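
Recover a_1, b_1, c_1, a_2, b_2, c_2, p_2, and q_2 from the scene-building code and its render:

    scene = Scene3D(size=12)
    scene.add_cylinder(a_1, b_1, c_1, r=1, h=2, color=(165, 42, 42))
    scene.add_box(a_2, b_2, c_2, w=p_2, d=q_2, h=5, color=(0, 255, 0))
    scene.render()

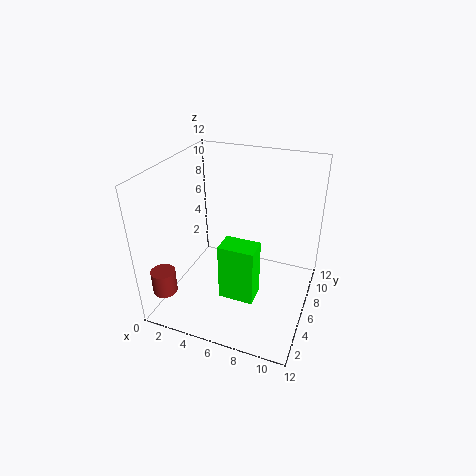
a_1 = 1
b_1 = 2
c_1 = 2
a_2 = 5
b_2 = 4
c_2 = 1
p_2 = 3
q_2 = 2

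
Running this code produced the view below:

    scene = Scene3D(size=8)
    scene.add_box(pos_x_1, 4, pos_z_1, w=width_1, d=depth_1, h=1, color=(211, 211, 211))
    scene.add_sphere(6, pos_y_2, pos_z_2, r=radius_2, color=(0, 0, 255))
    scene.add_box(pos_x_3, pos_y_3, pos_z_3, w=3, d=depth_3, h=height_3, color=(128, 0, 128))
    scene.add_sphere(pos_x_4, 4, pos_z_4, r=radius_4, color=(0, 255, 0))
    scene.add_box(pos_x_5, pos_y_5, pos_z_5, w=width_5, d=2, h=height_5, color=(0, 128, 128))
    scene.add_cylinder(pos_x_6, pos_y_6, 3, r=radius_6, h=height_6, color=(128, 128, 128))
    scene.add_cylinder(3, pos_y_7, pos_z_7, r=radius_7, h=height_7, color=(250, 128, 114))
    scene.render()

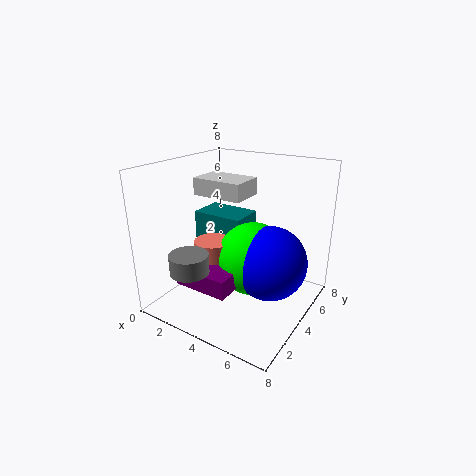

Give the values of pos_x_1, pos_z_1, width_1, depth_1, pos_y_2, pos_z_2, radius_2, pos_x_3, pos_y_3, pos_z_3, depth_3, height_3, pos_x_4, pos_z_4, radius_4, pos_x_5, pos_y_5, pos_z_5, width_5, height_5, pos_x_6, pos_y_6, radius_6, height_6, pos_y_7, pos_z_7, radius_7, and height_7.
pos_x_1 = 1, pos_z_1 = 6, width_1 = 3, depth_1 = 2, pos_y_2 = 4, pos_z_2 = 3, radius_2 = 2, pos_x_3 = 2, pos_y_3 = 1, pos_z_3 = 2, depth_3 = 2, height_3 = 1, pos_x_4 = 5, pos_z_4 = 3, radius_4 = 2, pos_x_5 = 1, pos_y_5 = 4, pos_z_5 = 2, width_5 = 3, height_5 = 3, pos_x_6 = 3, pos_y_6 = 1, radius_6 = 1, height_6 = 1, pos_y_7 = 3, pos_z_7 = 2, radius_7 = 1, height_7 = 2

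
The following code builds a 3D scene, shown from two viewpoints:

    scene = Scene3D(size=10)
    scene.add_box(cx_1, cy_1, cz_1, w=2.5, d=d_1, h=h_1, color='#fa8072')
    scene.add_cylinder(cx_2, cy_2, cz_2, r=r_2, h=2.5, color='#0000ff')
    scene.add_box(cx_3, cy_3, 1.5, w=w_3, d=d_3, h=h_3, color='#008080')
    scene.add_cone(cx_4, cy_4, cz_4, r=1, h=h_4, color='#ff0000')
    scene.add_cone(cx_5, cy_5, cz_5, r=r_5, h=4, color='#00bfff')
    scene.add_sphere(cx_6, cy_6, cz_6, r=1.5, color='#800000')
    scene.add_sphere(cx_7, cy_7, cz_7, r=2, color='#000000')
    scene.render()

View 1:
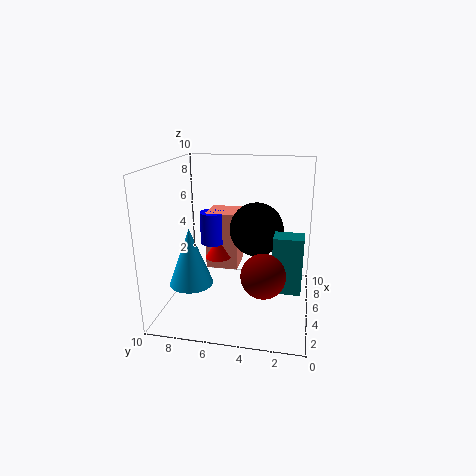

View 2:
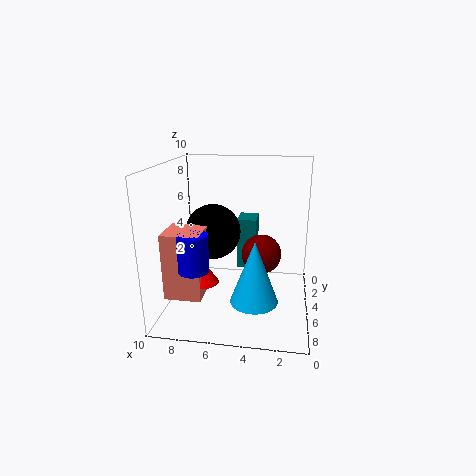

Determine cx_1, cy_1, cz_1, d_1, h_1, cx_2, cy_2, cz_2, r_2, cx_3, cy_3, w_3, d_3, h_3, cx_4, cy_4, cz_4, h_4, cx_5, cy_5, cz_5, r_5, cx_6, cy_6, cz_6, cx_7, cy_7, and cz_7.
cx_1 = 7
cy_1 = 5.5
cz_1 = 1.5
d_1 = 2.5
h_1 = 4.5
cx_2 = 7.5
cy_2 = 7.5
cz_2 = 3.5
r_2 = 1
cx_3 = 4
cy_3 = 0.5
w_3 = 1.5
d_3 = 2
h_3 = 4
cx_4 = 7
cy_4 = 7
cz_4 = 2.5
h_4 = 1.5
cx_5 = 3.5
cy_5 = 8
cz_5 = 2
r_5 = 1.5
cx_6 = 3.5
cy_6 = 3
cz_6 = 3
cx_7 = 7
cy_7 = 4
cz_7 = 5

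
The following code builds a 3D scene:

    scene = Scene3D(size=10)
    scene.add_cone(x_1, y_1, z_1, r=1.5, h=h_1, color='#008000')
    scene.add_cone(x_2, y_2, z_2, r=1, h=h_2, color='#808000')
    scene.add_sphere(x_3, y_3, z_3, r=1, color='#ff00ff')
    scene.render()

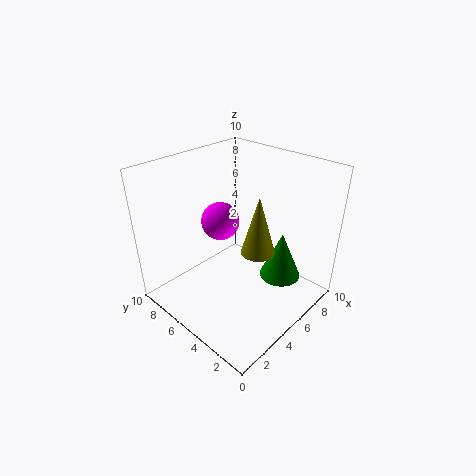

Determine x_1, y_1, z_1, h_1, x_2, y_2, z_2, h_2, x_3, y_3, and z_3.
x_1 = 7.5, y_1 = 3, z_1 = 1.5, h_1 = 3.5, x_2 = 3.5, y_2 = 2, z_2 = 6, h_2 = 3.5, x_3 = 1.5, y_3 = 3, z_3 = 8.5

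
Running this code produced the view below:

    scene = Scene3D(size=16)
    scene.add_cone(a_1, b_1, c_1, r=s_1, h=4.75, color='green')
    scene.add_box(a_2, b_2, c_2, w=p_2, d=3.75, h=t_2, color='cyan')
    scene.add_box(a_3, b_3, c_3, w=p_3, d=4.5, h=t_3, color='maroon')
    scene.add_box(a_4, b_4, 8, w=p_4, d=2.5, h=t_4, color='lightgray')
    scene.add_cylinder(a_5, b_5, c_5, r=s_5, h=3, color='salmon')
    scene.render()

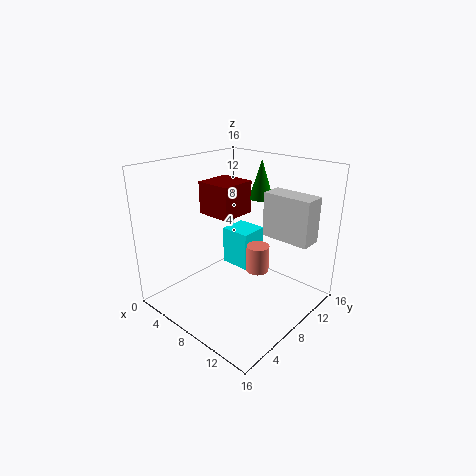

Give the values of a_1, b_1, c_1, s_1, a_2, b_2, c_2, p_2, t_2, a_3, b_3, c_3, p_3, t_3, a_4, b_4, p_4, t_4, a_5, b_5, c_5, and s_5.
a_1 = 6.25; b_1 = 14.25; c_1 = 10.75; s_1 = 1.5; a_2 = 1.5; b_2 = 12.25; c_2 = 1; p_2 = 4; t_2 = 5; a_3 = 1; b_3 = 8.75; c_3 = 9; p_3 = 4.5; t_3 = 4; a_4 = 9.5; b_4 = 10.5; p_4 = 5.5; t_4 = 5; a_5 = 10.25; b_5 = 8.75; c_5 = 4.5; s_5 = 1.25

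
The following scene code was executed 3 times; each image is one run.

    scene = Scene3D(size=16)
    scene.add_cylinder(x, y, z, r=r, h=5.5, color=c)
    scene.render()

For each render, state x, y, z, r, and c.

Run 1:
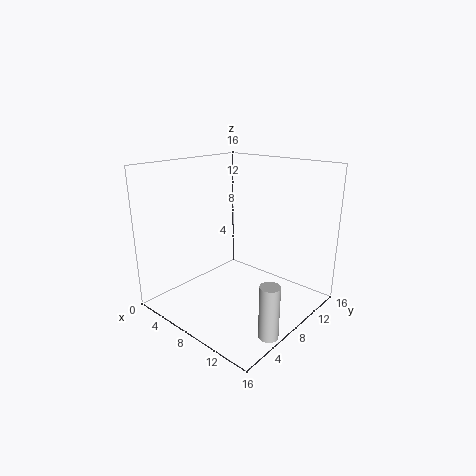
x = 15, y = 4.5, z = 0.5, r = 1, c = 'lightgray'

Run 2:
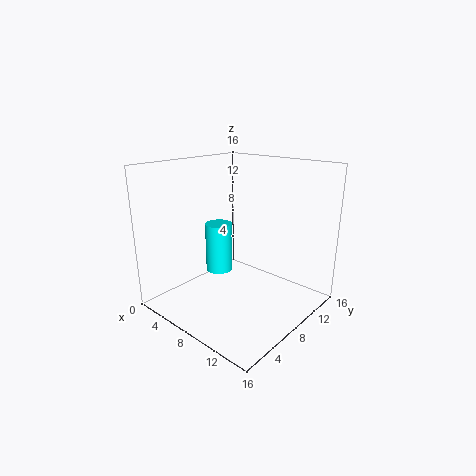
x = 6, y = 7, z = 4, r = 1.5, c = 'cyan'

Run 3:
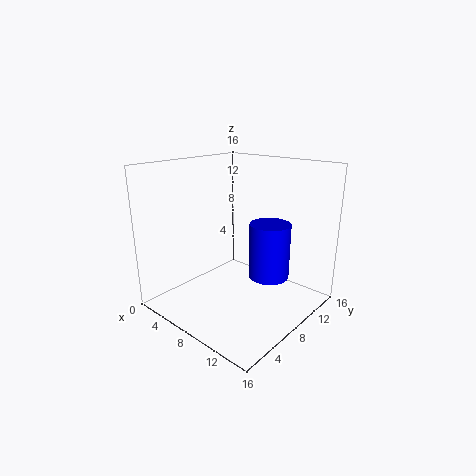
x = 13, y = 7, z = 5.5, r = 2, c = 'blue'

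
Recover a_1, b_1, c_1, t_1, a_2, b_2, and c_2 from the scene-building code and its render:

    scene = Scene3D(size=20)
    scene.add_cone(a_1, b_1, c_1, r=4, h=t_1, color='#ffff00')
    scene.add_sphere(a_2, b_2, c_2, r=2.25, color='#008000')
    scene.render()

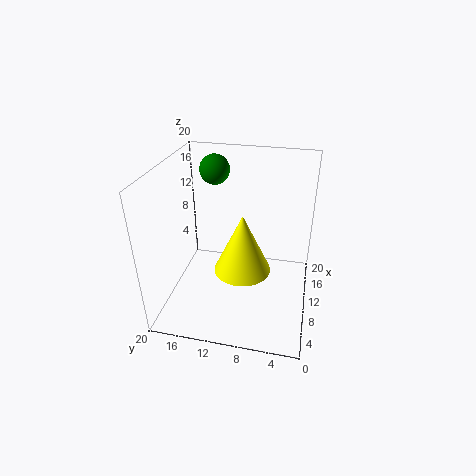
a_1 = 9.5
b_1 = 9.25
c_1 = 5.25
t_1 = 8.5
a_2 = 16.5
b_2 = 15
c_2 = 17.25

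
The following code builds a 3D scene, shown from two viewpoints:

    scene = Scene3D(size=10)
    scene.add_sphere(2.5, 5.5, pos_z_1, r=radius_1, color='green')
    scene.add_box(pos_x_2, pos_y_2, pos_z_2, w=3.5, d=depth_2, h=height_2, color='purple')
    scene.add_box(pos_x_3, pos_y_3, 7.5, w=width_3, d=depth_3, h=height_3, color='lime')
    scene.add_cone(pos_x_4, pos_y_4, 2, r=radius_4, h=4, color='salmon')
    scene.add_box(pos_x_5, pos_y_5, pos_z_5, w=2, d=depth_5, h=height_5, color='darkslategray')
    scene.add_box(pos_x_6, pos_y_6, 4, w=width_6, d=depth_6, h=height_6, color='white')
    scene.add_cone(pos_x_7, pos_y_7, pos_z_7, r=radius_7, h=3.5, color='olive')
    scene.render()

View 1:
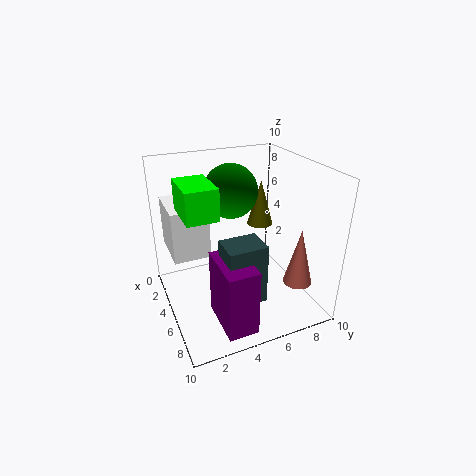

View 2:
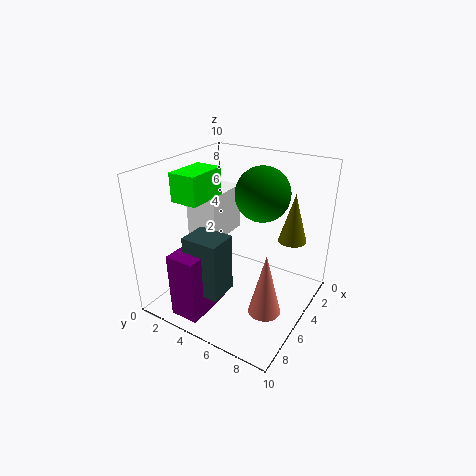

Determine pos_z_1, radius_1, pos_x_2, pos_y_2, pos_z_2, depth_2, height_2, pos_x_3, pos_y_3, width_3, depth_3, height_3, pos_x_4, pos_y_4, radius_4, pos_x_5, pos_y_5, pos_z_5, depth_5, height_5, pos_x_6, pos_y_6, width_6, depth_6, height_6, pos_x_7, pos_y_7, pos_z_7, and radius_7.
pos_z_1 = 7.5
radius_1 = 2
pos_x_2 = 6
pos_y_2 = 2.5
pos_z_2 = 0.5
depth_2 = 2
height_2 = 4.5
pos_x_3 = 4
pos_y_3 = 1
width_3 = 3
depth_3 = 2
height_3 = 2
pos_x_4 = 7.5
pos_y_4 = 8.5
radius_4 = 1
pos_x_5 = 6.5
pos_y_5 = 3
pos_z_5 = 2
depth_5 = 2.5
height_5 = 4
pos_x_6 = 1.5
pos_y_6 = 0.5
width_6 = 3.5
depth_6 = 2.5
height_6 = 3.5
pos_x_7 = 2.5
pos_y_7 = 8
pos_z_7 = 4.5
radius_7 = 1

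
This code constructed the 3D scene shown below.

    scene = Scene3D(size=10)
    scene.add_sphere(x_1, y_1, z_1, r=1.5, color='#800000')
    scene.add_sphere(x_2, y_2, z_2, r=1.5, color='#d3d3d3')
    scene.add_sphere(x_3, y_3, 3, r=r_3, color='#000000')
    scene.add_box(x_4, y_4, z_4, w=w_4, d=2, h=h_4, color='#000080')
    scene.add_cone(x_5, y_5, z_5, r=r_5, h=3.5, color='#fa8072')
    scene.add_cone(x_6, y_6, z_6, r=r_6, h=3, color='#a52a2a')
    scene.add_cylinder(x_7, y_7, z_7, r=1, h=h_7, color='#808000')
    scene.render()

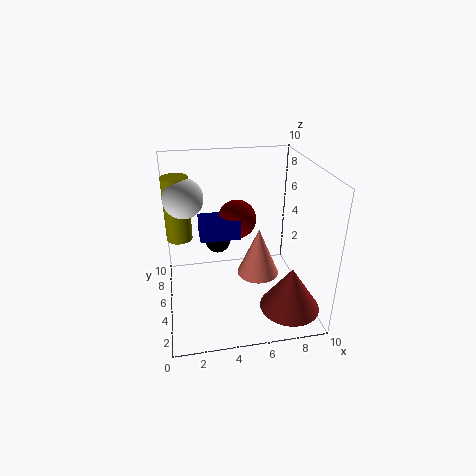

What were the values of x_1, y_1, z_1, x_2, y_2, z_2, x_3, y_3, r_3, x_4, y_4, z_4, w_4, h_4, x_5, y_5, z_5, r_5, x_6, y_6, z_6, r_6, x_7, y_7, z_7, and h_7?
x_1 = 5.5, y_1 = 8, z_1 = 5, x_2 = 1.5, y_2 = 8, z_2 = 7, x_3 = 4, y_3 = 8.5, r_3 = 1, x_4 = 2.5, y_4 = 6.5, z_4 = 4, w_4 = 3, h_4 = 1.5, x_5 = 6.5, y_5 = 5, z_5 = 2, r_5 = 1.5, x_6 = 8, y_6 = 2, z_6 = 1, r_6 = 2, x_7 = 1, y_7 = 8.5, z_7 = 3.5, h_7 = 5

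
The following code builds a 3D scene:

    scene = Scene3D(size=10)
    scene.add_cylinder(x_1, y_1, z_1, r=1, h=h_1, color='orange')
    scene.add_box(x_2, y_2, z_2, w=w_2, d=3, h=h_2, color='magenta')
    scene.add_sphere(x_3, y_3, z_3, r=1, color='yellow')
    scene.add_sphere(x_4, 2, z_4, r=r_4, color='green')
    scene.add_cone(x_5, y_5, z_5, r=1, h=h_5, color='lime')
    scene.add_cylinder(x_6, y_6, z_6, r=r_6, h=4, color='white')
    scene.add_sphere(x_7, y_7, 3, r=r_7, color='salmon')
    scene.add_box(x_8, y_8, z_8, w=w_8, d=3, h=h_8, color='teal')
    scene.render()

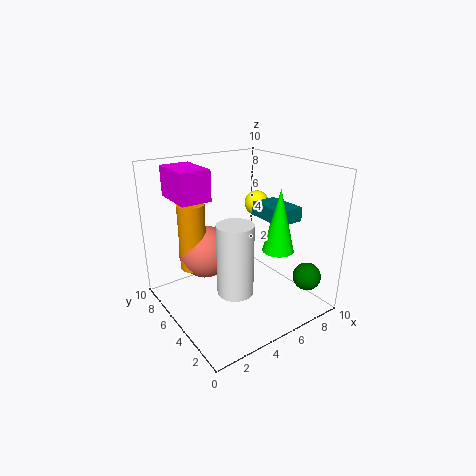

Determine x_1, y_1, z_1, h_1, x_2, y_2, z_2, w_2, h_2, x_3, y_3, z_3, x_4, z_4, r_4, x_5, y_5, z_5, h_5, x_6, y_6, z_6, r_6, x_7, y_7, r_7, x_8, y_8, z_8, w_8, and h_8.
x_1 = 3; y_1 = 8; z_1 = 2; h_1 = 5; x_2 = 1; y_2 = 5; z_2 = 8; w_2 = 2; h_2 = 2; x_3 = 9; y_3 = 8; z_3 = 6; x_4 = 9; z_4 = 2; r_4 = 1; x_5 = 6; y_5 = 2; z_5 = 5; h_5 = 4; x_6 = 2; y_6 = 1; z_6 = 4; r_6 = 1; x_7 = 4; y_7 = 8; r_7 = 2; x_8 = 7; y_8 = 3; z_8 = 6; w_8 = 2; h_8 = 1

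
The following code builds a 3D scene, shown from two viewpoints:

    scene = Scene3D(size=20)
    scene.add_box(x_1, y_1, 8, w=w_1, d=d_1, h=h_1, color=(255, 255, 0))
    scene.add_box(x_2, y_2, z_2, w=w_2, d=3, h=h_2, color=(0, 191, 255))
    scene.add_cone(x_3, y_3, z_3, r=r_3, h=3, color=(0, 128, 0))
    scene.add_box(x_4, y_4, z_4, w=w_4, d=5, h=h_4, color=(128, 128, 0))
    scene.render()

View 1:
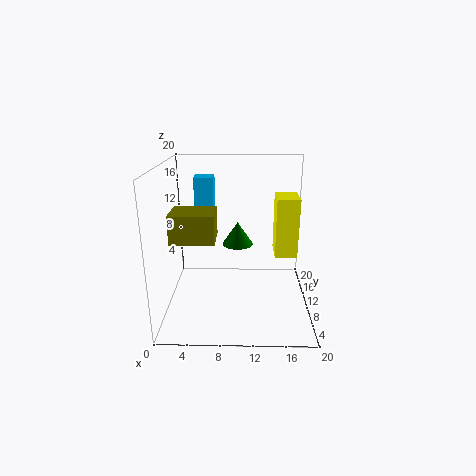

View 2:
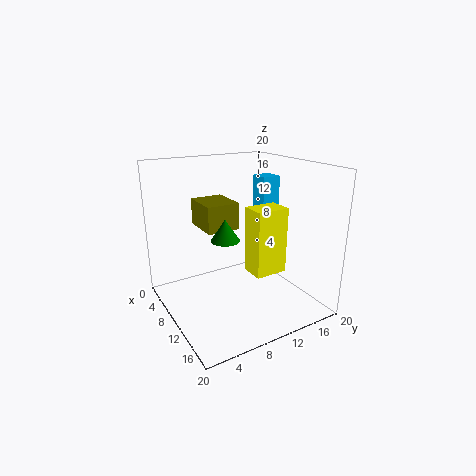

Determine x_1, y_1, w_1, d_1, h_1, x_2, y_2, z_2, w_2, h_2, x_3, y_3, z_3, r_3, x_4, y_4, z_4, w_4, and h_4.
x_1 = 15; y_1 = 8; w_1 = 3; d_1 = 4; h_1 = 8; x_2 = 3; y_2 = 17; z_2 = 11; w_2 = 3; h_2 = 6; x_3 = 10; y_3 = 8; z_3 = 10; r_3 = 2; x_4 = 1; y_4 = 7; z_4 = 10; w_4 = 6; h_4 = 4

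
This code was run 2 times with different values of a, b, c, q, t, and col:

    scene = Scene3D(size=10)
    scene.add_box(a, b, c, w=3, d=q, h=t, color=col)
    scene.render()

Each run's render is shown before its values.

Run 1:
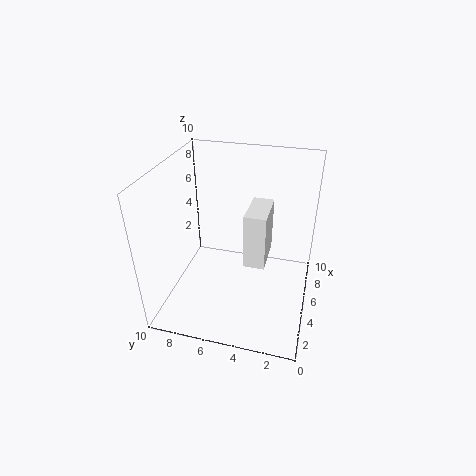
a = 4.5
b = 3
c = 3
q = 1.5
t = 4
col = 'white'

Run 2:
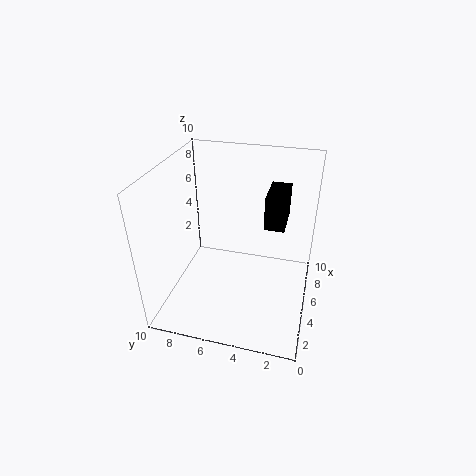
a = 6.5
b = 2
c = 5
q = 1.5
t = 2.5
col = 'black'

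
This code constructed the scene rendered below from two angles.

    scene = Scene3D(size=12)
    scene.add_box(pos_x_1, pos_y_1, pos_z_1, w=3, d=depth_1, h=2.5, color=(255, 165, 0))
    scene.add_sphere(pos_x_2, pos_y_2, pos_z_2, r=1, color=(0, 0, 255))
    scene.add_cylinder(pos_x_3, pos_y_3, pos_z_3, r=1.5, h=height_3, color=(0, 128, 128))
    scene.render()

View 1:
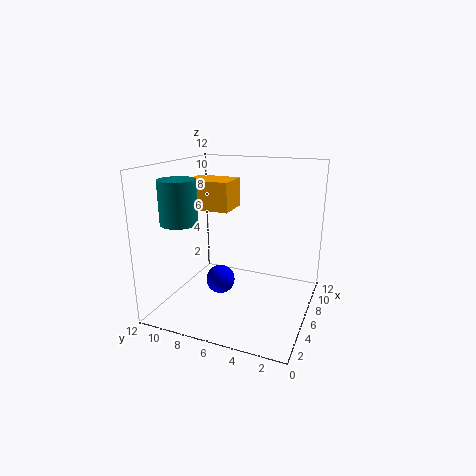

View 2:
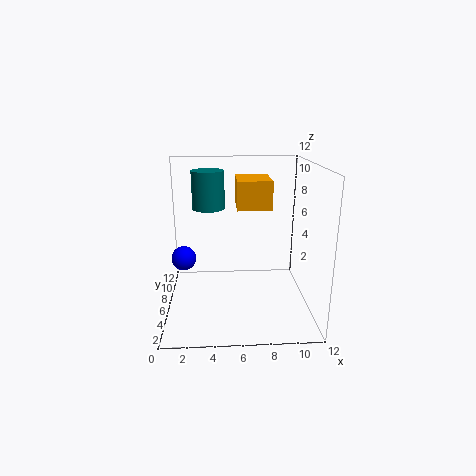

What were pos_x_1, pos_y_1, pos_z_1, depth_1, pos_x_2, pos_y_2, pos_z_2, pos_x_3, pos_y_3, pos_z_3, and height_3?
pos_x_1 = 6, pos_y_1 = 7, pos_z_1 = 8, depth_1 = 4, pos_x_2 = 1.5, pos_y_2 = 5.5, pos_z_2 = 4.5, pos_x_3 = 3.5, pos_y_3 = 10, pos_z_3 = 7.5, height_3 = 3.5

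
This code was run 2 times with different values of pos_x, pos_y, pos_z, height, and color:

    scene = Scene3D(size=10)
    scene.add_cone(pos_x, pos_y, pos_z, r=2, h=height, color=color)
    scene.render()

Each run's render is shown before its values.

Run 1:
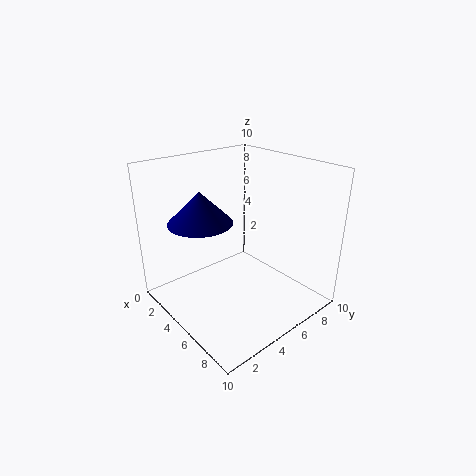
pos_x = 5, pos_y = 2, pos_z = 7, height = 2, color = 'navy'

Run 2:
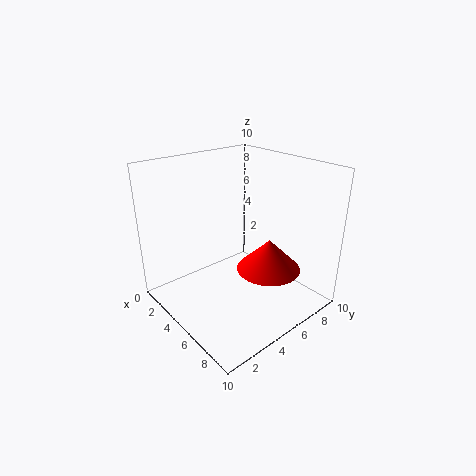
pos_x = 8, pos_y = 5, pos_z = 4, height = 2, color = 'red'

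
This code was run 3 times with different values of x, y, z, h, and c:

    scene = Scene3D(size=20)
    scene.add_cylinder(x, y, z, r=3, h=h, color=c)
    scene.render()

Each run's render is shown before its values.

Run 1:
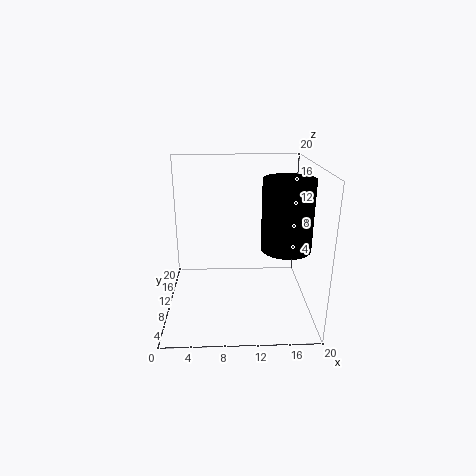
x = 15.5, y = 4, z = 11, h = 8.5, c = 'black'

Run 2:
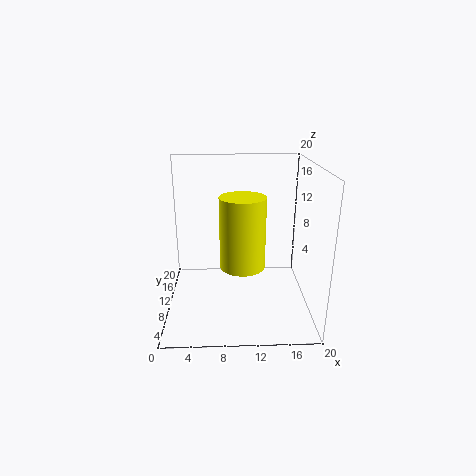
x = 10.5, y = 7.5, z = 7, h = 9.5, c = 'yellow'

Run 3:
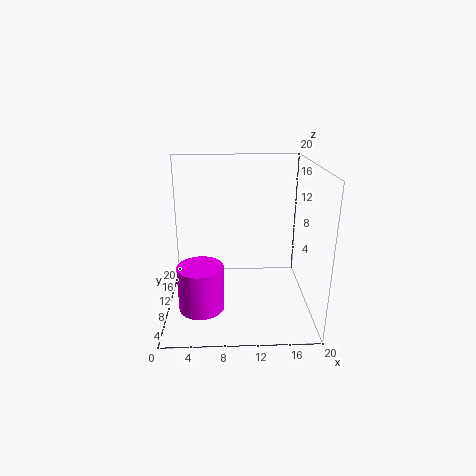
x = 5, y = 5.5, z = 2, h = 6, c = 'magenta'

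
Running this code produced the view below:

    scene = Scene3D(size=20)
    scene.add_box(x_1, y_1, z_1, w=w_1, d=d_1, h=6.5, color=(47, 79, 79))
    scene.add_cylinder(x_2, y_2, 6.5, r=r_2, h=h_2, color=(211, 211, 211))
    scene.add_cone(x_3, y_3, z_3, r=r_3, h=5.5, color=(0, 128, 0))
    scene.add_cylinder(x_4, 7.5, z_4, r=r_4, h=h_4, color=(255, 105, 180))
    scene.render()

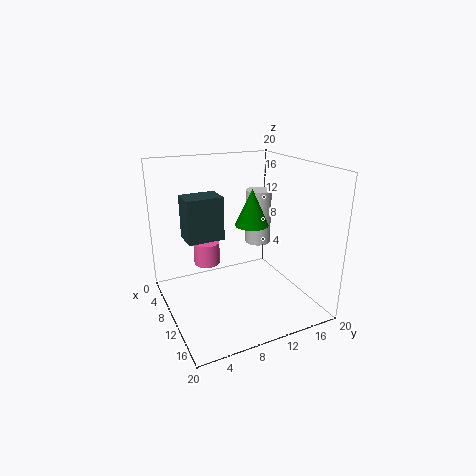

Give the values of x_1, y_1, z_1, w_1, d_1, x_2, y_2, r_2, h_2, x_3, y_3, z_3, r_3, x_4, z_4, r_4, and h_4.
x_1 = 2.5, y_1 = 4, z_1 = 8.5, w_1 = 4, d_1 = 5.5, x_2 = 5, y_2 = 16, r_2 = 2, h_2 = 8.5, x_3 = 7.5, y_3 = 13.5, z_3 = 10.5, r_3 = 2.5, x_4 = 4, z_4 = 4, r_4 = 2, h_4 = 3.5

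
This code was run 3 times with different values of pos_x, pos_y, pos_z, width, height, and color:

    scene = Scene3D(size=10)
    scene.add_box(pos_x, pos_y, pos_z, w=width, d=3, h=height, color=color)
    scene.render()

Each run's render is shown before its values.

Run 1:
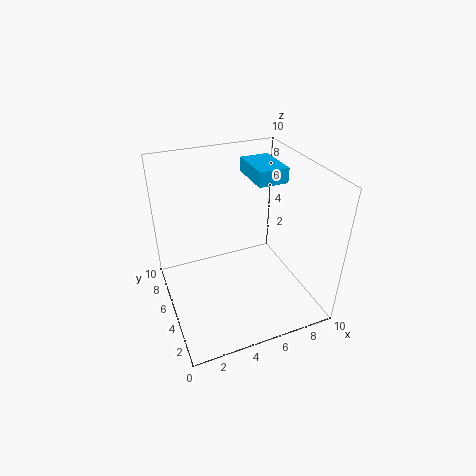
pos_x = 6
pos_y = 4
pos_z = 9
width = 2
height = 1
color = 'deepskyblue'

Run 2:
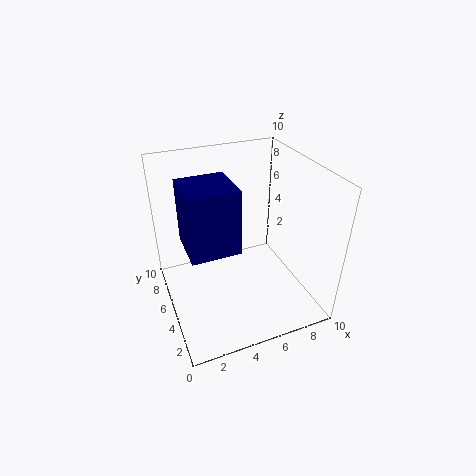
pos_x = 1
pos_y = 2
pos_z = 6
width = 3
height = 4
color = 'navy'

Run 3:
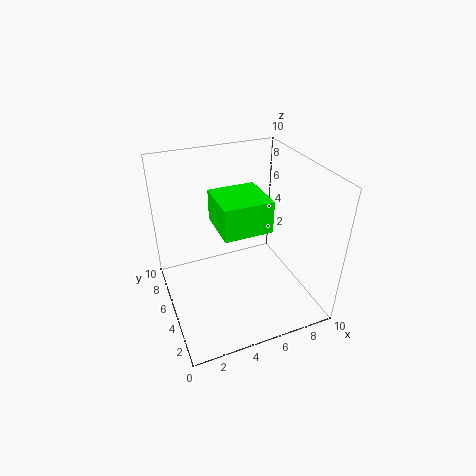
pos_x = 3
pos_y = 2
pos_z = 7
width = 3
height = 2
color = 'lime'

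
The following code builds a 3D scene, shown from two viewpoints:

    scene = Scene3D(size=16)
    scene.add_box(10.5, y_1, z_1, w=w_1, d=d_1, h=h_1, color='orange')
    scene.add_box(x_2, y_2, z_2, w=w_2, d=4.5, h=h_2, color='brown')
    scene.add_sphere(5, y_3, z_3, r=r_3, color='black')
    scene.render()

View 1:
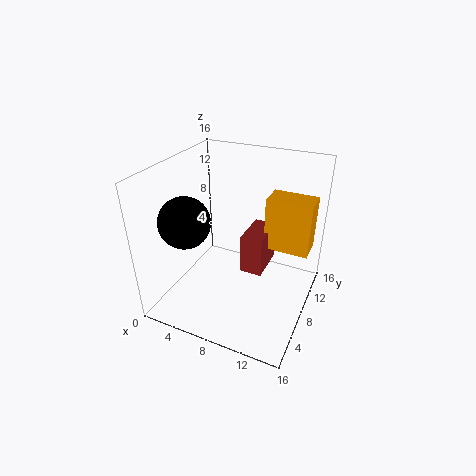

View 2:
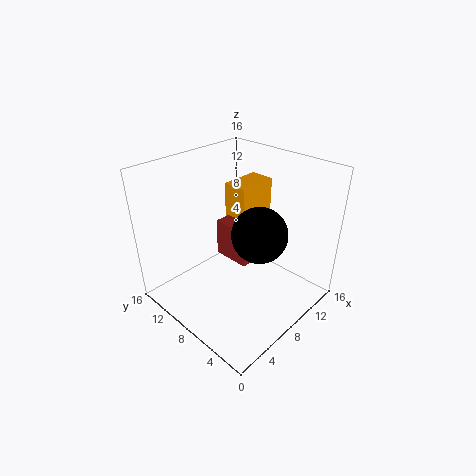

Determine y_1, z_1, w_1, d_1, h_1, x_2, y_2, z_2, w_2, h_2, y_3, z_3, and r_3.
y_1 = 9.5, z_1 = 6.5, w_1 = 5, d_1 = 3, h_1 = 6, x_2 = 8.5, y_2 = 7.5, z_2 = 4, w_2 = 2.5, h_2 = 4.5, y_3 = 2.5, z_3 = 12, r_3 = 2.5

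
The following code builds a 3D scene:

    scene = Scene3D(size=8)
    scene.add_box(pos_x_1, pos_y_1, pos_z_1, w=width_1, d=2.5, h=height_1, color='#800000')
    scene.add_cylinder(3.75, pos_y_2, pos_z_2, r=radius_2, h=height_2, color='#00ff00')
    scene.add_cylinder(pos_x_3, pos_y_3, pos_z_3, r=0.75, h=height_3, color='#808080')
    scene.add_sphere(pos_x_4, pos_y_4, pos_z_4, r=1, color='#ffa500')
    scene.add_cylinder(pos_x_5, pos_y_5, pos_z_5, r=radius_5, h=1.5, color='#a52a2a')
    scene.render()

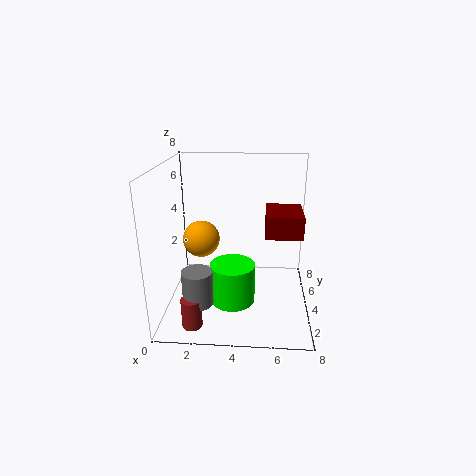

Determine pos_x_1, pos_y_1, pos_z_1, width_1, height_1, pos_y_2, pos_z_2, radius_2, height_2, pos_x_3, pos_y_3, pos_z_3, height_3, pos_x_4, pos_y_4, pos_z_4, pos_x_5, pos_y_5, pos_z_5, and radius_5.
pos_x_1 = 5.5
pos_y_1 = 3.25
pos_z_1 = 4.25
width_1 = 2
height_1 = 1.25
pos_y_2 = 3.25
pos_z_2 = 0.5
radius_2 = 1.25
height_2 = 2.25
pos_x_3 = 2.25
pos_y_3 = 1
pos_z_3 = 1.75
height_3 = 1.75
pos_x_4 = 2
pos_y_4 = 3.75
pos_z_4 = 4
pos_x_5 = 2
pos_y_5 = 0.5
pos_z_5 = 0.75
radius_5 = 0.5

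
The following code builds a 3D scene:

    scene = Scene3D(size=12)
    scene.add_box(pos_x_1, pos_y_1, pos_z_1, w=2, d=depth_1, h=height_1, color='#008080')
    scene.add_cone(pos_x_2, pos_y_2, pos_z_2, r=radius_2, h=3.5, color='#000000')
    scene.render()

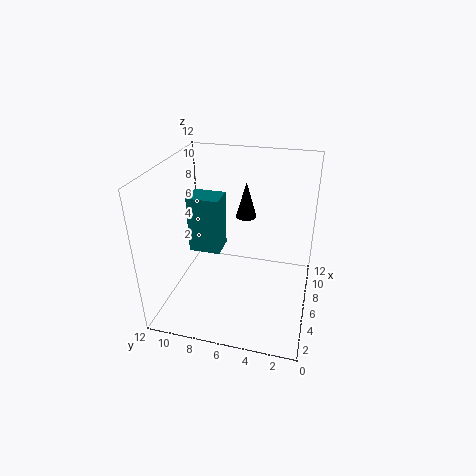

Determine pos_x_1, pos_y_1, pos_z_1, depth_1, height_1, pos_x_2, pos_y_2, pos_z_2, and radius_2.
pos_x_1 = 4
pos_y_1 = 7
pos_z_1 = 5.5
depth_1 = 2.5
height_1 = 4.5
pos_x_2 = 11
pos_y_2 = 6.5
pos_z_2 = 5.5
radius_2 = 1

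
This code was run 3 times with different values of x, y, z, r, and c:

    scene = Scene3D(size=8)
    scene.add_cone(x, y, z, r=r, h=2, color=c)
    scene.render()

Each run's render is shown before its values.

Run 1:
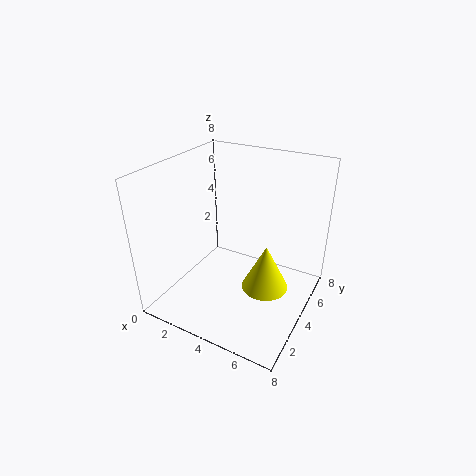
x = 7; y = 1; z = 4; r = 1; c = 'yellow'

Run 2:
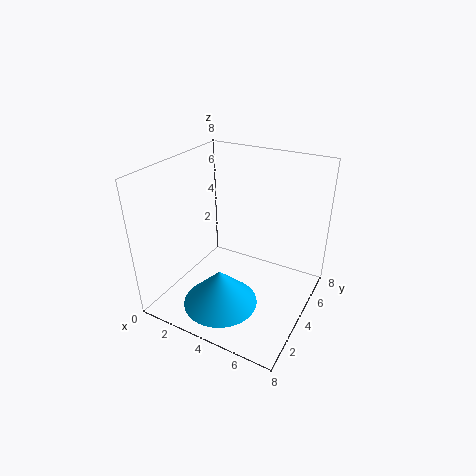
x = 4; y = 2; z = 1; r = 2; c = 'deepskyblue'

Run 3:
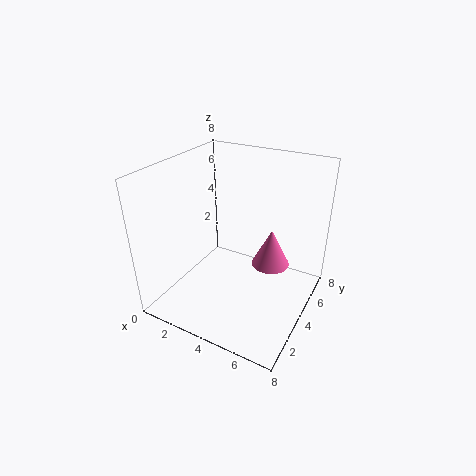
x = 6; y = 4; z = 3; r = 1; c = 'hotpink'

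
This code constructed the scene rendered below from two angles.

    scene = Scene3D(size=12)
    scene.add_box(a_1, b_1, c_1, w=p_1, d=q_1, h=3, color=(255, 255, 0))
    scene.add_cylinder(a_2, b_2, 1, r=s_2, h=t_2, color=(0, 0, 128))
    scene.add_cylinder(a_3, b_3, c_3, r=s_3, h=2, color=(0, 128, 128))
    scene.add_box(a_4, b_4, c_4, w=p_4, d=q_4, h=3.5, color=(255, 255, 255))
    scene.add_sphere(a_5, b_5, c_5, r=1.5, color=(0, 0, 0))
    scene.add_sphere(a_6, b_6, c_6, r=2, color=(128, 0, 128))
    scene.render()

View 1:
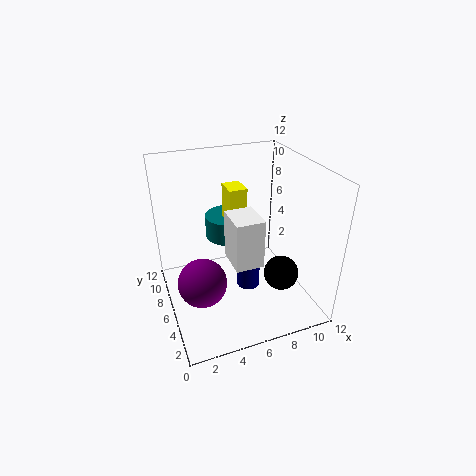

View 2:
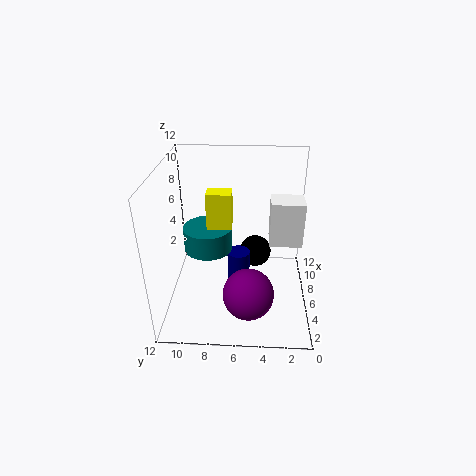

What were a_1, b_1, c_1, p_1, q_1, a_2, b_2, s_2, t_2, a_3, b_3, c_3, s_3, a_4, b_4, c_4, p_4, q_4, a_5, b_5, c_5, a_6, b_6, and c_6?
a_1 = 5.5, b_1 = 6.5, c_1 = 7, p_1 = 1.5, q_1 = 2, a_2 = 7, b_2 = 6, s_2 = 1, t_2 = 3, a_3 = 6, b_3 = 8.5, c_3 = 5, s_3 = 2, a_4 = 4, b_4 = 1, c_4 = 6.5, p_4 = 2, q_4 = 2.5, a_5 = 9.5, b_5 = 4.5, c_5 = 2.5, a_6 = 2.5, b_6 = 5, c_6 = 3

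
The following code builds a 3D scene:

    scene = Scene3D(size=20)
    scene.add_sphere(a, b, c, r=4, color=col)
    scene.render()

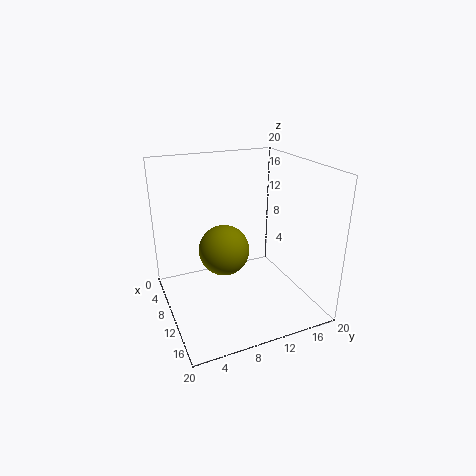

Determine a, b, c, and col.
a = 4.5; b = 10; c = 5.5; col = 'olive'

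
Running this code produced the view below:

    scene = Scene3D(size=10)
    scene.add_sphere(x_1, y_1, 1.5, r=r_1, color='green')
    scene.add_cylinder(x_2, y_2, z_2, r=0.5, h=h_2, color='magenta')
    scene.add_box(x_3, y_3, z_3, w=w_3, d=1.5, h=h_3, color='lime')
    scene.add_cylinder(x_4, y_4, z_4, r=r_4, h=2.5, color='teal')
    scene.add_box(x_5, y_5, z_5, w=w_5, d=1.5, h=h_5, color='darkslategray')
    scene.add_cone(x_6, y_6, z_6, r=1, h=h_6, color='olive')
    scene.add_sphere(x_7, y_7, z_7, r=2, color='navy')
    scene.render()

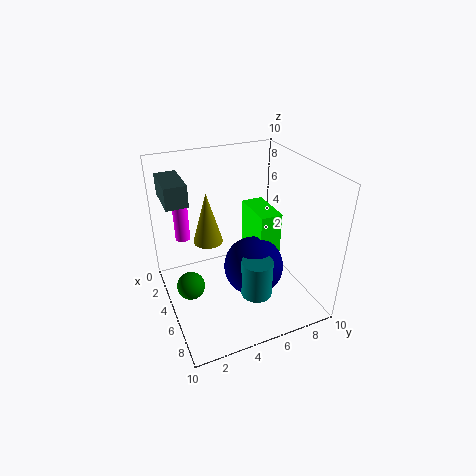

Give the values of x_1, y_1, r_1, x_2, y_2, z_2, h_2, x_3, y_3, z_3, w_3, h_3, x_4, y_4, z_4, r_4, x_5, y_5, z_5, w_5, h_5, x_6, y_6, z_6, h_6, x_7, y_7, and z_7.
x_1 = 4.5; y_1 = 1.5; r_1 = 1; x_2 = 3.5; y_2 = 1.5; z_2 = 5; h_2 = 3; x_3 = 3.5; y_3 = 6; z_3 = 3.5; w_3 = 3; h_3 = 3.5; x_4 = 8; y_4 = 5; z_4 = 2.5; r_4 = 1; x_5 = 1; y_5 = 0.5; z_5 = 7.5; w_5 = 3; h_5 = 1.5; x_6 = 4.5; y_6 = 3; z_6 = 5; h_6 = 3.5; x_7 = 6.5; y_7 = 5.5; z_7 = 3.5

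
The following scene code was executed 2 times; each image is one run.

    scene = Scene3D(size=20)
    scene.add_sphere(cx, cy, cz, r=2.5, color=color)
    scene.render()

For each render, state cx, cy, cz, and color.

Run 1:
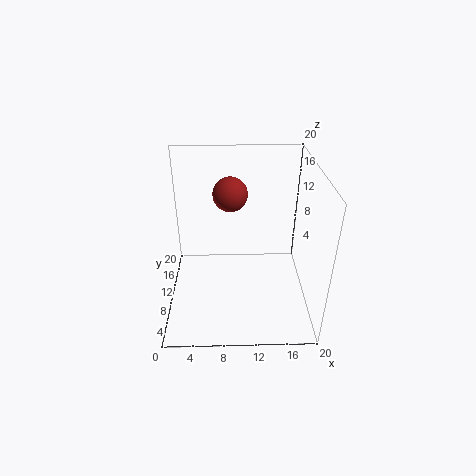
cx = 9, cy = 14, cz = 14.75, color = 'brown'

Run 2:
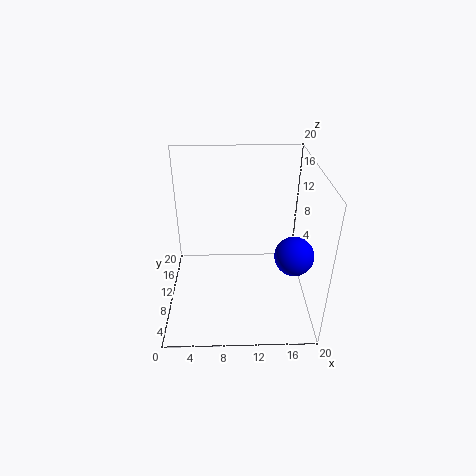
cx = 17, cy = 5.5, cz = 10, color = 'blue'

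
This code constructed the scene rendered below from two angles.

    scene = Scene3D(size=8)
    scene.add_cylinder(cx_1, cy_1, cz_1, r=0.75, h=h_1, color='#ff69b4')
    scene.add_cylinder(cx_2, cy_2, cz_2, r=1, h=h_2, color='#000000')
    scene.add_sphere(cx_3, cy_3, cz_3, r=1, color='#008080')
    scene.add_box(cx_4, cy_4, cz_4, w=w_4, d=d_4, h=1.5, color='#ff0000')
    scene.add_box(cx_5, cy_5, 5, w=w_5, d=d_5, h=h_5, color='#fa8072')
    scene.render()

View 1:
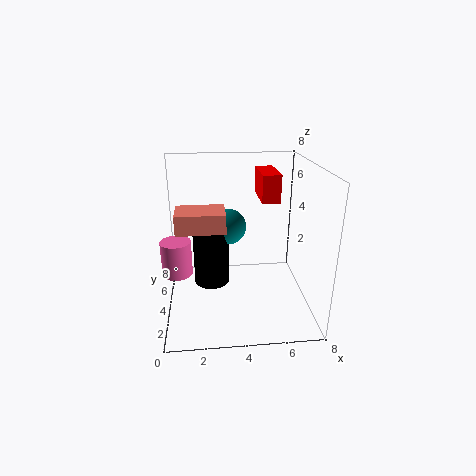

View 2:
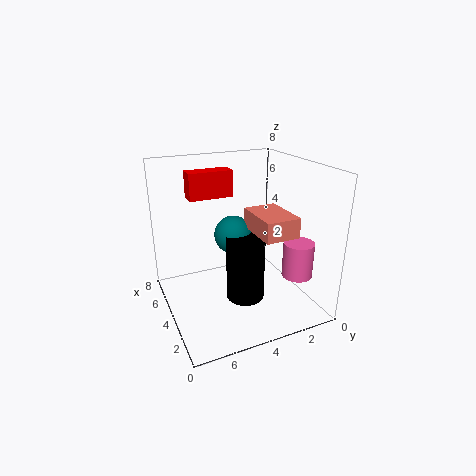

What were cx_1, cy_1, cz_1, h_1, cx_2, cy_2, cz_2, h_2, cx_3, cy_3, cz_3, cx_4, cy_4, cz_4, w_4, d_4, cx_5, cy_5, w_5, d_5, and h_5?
cx_1 = 0.75; cy_1 = 2.25; cz_1 = 3; h_1 = 1.75; cx_2 = 2.5; cy_2 = 4.25; cz_2 = 1.25; h_2 = 3.5; cx_3 = 3.5; cy_3 = 4.5; cz_3 = 4.5; cx_4 = 5.25; cy_4 = 3.75; cz_4 = 6; w_4 = 1; d_4 = 2.5; cx_5 = 0.75; cy_5 = 2.25; w_5 = 2.5; d_5 = 1.75; h_5 = 1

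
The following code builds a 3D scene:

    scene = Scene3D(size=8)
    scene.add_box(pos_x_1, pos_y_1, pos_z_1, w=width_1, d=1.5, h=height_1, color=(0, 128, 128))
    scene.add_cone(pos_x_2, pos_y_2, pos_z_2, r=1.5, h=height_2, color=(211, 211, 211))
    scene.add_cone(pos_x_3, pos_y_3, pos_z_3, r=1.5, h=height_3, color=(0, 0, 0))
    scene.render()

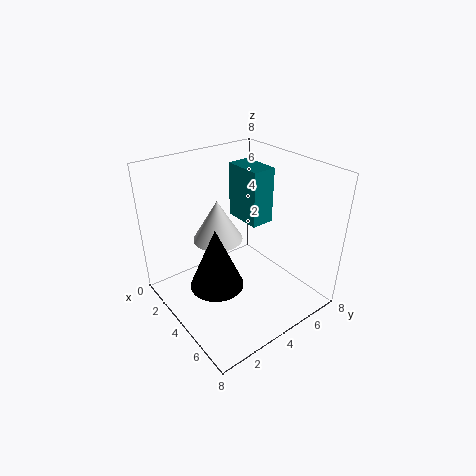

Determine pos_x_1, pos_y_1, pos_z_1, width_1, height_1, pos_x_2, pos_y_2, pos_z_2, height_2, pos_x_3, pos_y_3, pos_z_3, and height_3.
pos_x_1 = 0.5, pos_y_1 = 6, pos_z_1 = 3.5, width_1 = 2.5, height_1 = 3.5, pos_x_2 = 2, pos_y_2 = 4, pos_z_2 = 3, height_2 = 2.5, pos_x_3 = 4, pos_y_3 = 2.5, pos_z_3 = 1.5, height_3 = 3.5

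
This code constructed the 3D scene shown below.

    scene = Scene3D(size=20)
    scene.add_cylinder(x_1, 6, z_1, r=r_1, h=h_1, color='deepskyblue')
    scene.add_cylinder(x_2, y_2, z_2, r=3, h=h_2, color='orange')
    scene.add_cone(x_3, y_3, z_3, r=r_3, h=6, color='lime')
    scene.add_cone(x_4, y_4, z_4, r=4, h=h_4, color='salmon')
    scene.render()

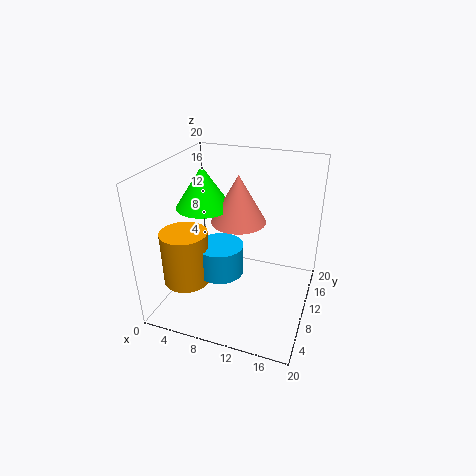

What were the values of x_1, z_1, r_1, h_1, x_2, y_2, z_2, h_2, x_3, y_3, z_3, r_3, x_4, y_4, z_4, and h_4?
x_1 = 9, z_1 = 7, r_1 = 3, h_1 = 4, x_2 = 5, y_2 = 4, z_2 = 6, h_2 = 7, x_3 = 4, y_3 = 12, z_3 = 13, r_3 = 4, x_4 = 9, y_4 = 13, z_4 = 11, h_4 = 7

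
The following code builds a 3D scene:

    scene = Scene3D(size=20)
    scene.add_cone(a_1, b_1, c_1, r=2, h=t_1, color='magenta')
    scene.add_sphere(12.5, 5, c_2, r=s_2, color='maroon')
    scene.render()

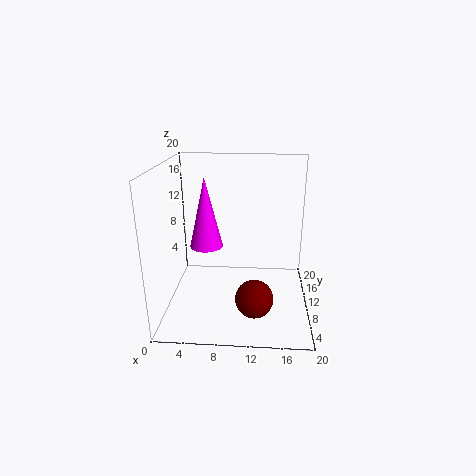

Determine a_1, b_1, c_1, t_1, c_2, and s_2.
a_1 = 6.5, b_1 = 5, c_1 = 11, t_1 = 8.5, c_2 = 3.5, s_2 = 2.5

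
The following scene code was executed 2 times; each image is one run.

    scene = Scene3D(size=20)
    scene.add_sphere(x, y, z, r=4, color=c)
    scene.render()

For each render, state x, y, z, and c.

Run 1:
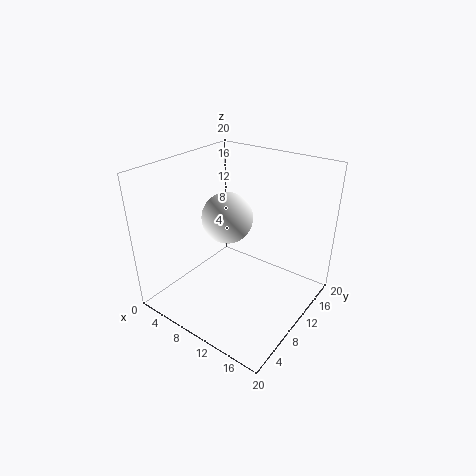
x = 5
y = 14
z = 10
c = 'white'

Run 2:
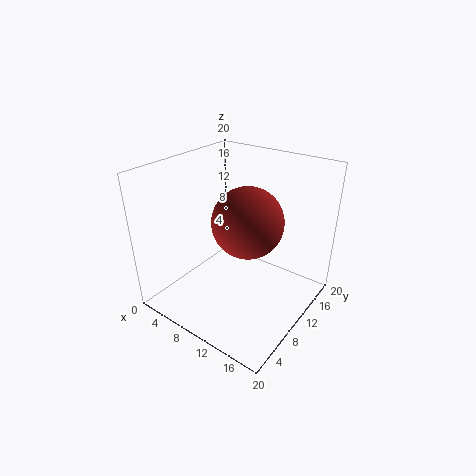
x = 15
y = 5
z = 16
c = 'brown'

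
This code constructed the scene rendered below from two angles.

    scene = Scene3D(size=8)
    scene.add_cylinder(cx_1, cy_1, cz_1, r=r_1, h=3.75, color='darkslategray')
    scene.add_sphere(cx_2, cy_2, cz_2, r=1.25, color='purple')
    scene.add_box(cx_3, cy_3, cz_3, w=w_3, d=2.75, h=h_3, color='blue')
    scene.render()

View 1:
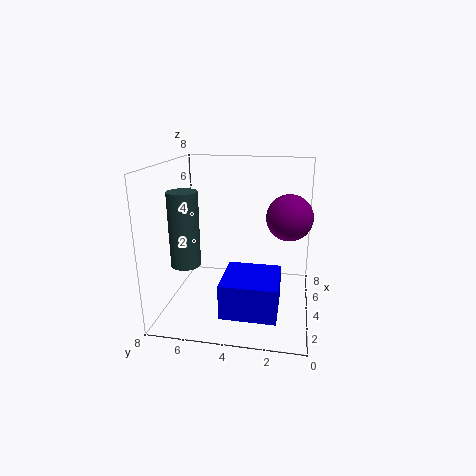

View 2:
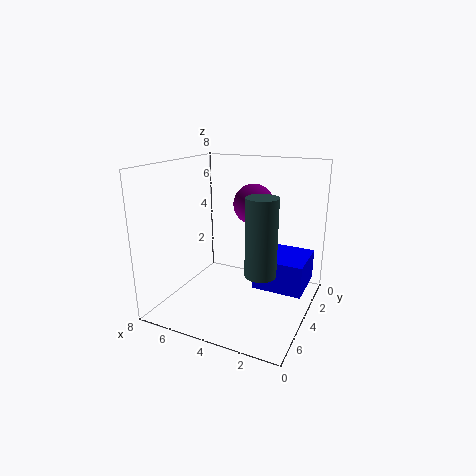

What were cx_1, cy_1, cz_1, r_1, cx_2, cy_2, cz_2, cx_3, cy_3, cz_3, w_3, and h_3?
cx_1 = 1.75, cy_1 = 6.25, cz_1 = 3.25, r_1 = 0.75, cx_2 = 4.25, cy_2 = 1.25, cz_2 = 5.25, cx_3 = 0.25, cy_3 = 1.5, cz_3 = 1.25, w_3 = 2.75, h_3 = 1.75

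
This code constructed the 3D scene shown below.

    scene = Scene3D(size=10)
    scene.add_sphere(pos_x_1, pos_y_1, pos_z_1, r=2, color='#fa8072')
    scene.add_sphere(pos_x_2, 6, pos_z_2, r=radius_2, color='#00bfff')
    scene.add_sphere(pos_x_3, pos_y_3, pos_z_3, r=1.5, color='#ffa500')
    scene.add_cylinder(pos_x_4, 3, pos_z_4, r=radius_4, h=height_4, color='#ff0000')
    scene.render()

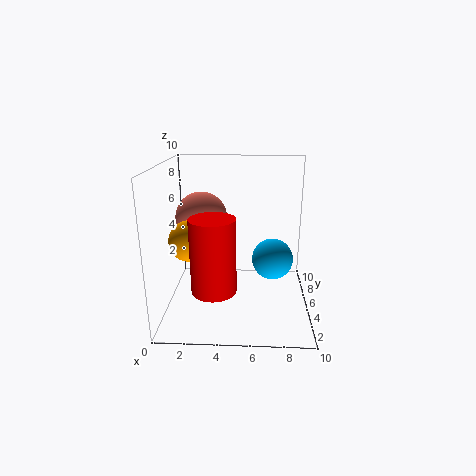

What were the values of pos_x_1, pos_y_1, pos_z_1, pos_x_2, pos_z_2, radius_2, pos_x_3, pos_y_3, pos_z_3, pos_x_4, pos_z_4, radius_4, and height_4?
pos_x_1 = 2, pos_y_1 = 8, pos_z_1 = 5.5, pos_x_2 = 7.5, pos_z_2 = 3, radius_2 = 1.5, pos_x_3 = 1.5, pos_y_3 = 5.5, pos_z_3 = 4.5, pos_x_4 = 3.5, pos_z_4 = 2, radius_4 = 1.5, height_4 = 5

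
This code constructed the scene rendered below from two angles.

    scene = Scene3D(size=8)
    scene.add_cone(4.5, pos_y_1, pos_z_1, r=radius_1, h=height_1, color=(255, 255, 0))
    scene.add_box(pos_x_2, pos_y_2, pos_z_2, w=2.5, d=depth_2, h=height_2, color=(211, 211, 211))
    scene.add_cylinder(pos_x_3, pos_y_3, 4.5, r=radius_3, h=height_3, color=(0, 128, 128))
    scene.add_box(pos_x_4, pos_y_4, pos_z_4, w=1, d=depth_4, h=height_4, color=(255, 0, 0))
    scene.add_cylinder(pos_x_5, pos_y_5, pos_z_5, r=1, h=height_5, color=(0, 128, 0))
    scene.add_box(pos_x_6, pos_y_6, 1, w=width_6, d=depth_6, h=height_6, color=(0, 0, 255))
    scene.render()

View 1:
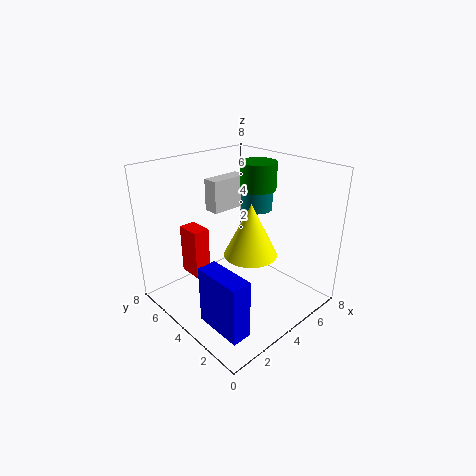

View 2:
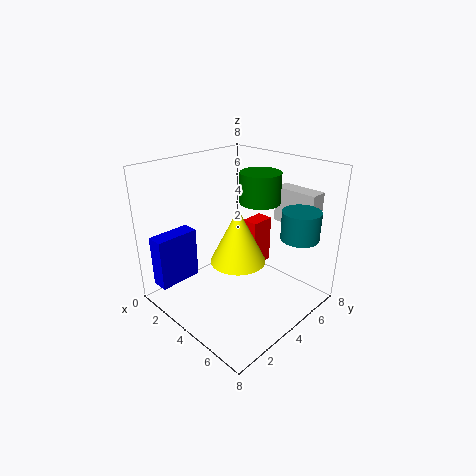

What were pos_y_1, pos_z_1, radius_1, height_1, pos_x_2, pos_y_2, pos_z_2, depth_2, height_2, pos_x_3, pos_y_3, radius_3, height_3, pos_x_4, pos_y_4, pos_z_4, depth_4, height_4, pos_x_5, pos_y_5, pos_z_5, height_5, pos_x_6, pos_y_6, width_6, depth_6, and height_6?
pos_y_1 = 3.5, pos_z_1 = 3, radius_1 = 1.5, height_1 = 3, pos_x_2 = 4.5, pos_y_2 = 6.5, pos_z_2 = 4.5, depth_2 = 1, height_2 = 2, pos_x_3 = 7, pos_y_3 = 5.5, radius_3 = 1, height_3 = 1.5, pos_x_4 = 2.5, pos_y_4 = 6, pos_z_4 = 1, depth_4 = 1.5, height_4 = 3, pos_x_5 = 5.5, pos_y_5 = 4, pos_z_5 = 6.5, height_5 = 1.5, pos_x_6 = 0.5, pos_y_6 = 0.5, width_6 = 1, depth_6 = 2.5, height_6 = 3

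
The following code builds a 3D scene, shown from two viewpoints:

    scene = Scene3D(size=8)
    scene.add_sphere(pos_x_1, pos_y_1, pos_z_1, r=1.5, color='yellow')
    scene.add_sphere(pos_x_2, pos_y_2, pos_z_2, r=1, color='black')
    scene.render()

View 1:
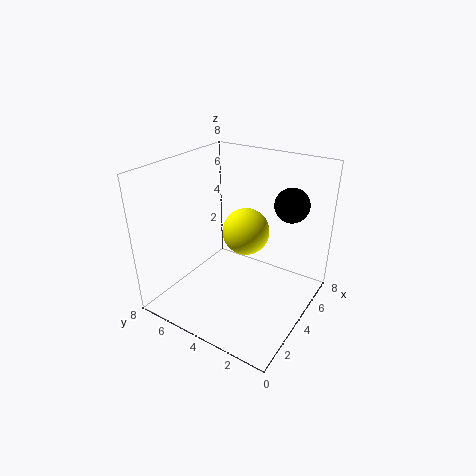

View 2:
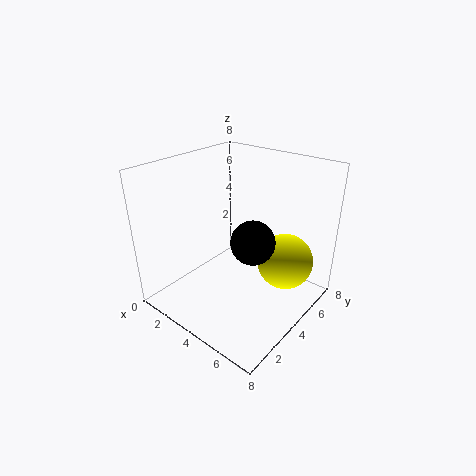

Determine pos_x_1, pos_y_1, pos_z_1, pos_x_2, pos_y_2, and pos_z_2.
pos_x_1 = 6.5, pos_y_1 = 5, pos_z_1 = 3, pos_x_2 = 6.5, pos_y_2 = 2, pos_z_2 = 5.5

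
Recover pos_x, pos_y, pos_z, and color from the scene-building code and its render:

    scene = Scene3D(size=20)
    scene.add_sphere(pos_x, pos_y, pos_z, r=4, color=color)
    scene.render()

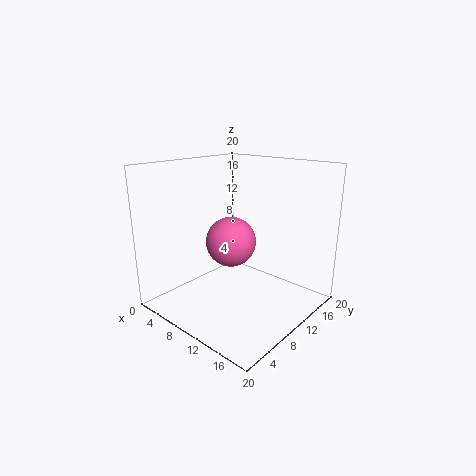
pos_x = 5, pos_y = 14, pos_z = 7, color = 'hotpink'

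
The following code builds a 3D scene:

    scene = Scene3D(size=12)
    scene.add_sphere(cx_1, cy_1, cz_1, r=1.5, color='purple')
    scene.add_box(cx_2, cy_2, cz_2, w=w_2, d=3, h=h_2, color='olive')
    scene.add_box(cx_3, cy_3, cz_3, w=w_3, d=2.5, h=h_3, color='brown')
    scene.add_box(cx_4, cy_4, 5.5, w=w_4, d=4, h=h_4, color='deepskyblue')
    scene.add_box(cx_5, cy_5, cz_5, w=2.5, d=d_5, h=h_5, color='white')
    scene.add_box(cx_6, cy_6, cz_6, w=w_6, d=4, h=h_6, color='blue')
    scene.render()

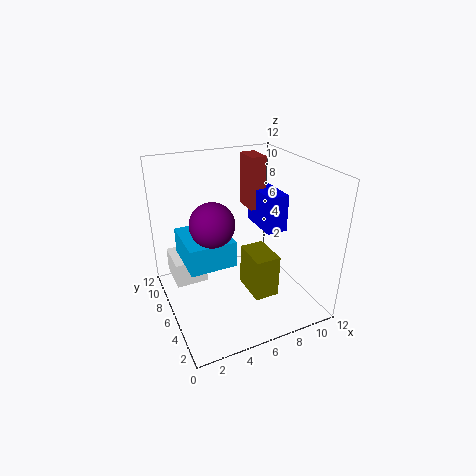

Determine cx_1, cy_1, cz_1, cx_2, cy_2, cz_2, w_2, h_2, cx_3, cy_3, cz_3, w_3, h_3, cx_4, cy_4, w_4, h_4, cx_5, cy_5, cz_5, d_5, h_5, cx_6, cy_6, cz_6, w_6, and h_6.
cx_1 = 2.5, cy_1 = 2.5, cz_1 = 9.5, cx_2 = 6, cy_2 = 2.5, cz_2 = 2, w_2 = 2, h_2 = 3.5, cx_3 = 9, cy_3 = 9.5, cz_3 = 6.5, w_3 = 1.5, h_3 = 5, cx_4 = 1, cy_4 = 3, w_4 = 3.5, h_4 = 2, cx_5 = 0.5, cy_5 = 5.5, cz_5 = 3, d_5 = 3, h_5 = 2, cx_6 = 9.5, cy_6 = 7, cz_6 = 5, w_6 = 2, h_6 = 3.5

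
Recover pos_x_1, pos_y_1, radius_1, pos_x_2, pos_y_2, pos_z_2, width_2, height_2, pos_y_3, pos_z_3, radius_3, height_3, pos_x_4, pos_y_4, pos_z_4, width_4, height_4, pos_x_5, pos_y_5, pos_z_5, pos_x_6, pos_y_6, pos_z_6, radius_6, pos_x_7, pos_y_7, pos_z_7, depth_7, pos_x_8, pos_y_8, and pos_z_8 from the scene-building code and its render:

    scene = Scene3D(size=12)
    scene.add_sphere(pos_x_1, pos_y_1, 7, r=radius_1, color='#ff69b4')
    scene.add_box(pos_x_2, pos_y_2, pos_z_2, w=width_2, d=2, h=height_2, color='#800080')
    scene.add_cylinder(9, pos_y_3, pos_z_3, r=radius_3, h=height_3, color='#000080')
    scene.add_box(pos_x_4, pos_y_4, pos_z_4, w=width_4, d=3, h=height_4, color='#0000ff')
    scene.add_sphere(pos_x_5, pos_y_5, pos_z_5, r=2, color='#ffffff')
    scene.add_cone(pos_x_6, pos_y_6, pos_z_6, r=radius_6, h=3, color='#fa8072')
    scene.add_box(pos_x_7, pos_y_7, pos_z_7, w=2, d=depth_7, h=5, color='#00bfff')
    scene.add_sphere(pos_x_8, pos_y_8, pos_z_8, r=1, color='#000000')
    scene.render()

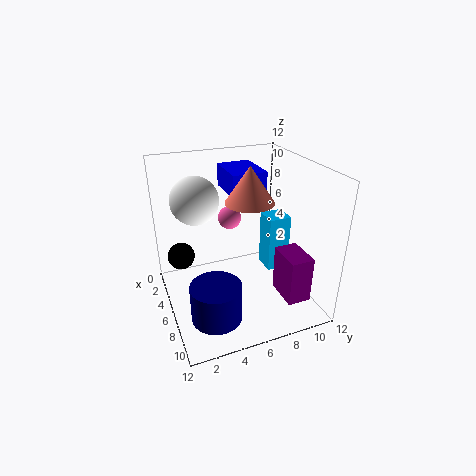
pos_x_1 = 4, pos_y_1 = 6, radius_1 = 1, pos_x_2 = 7, pos_y_2 = 9, pos_z_2 = 1, width_2 = 3, height_2 = 4, pos_y_3 = 3, pos_z_3 = 1, radius_3 = 2, height_3 = 3, pos_x_4 = 1, pos_y_4 = 6, pos_z_4 = 9, width_4 = 4, height_4 = 2, pos_x_5 = 4, pos_y_5 = 3, pos_z_5 = 9, pos_x_6 = 6, pos_y_6 = 7, pos_z_6 = 9, radius_6 = 2, pos_x_7 = 4, pos_y_7 = 9, pos_z_7 = 2, depth_7 = 2, pos_x_8 = 7, pos_y_8 = 1, pos_z_8 = 6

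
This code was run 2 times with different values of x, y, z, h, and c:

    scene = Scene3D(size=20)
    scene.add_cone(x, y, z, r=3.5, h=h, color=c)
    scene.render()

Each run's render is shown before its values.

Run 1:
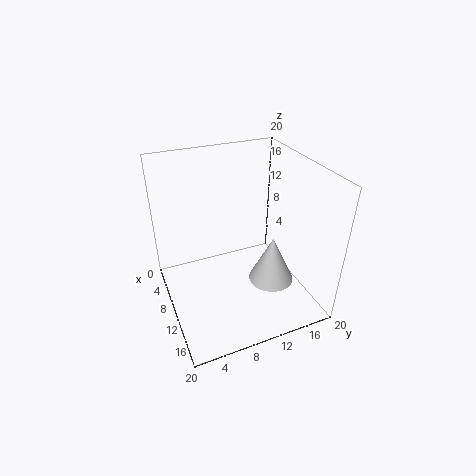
x = 9.5, y = 16, z = 0.5, h = 7.5, c = 'lightgray'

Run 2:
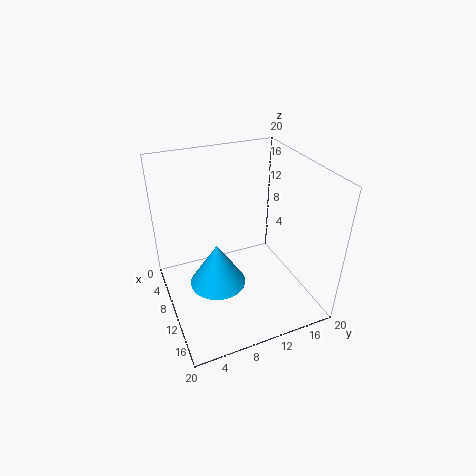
x = 14, y = 5.5, z = 7, h = 5.5, c = 'deepskyblue'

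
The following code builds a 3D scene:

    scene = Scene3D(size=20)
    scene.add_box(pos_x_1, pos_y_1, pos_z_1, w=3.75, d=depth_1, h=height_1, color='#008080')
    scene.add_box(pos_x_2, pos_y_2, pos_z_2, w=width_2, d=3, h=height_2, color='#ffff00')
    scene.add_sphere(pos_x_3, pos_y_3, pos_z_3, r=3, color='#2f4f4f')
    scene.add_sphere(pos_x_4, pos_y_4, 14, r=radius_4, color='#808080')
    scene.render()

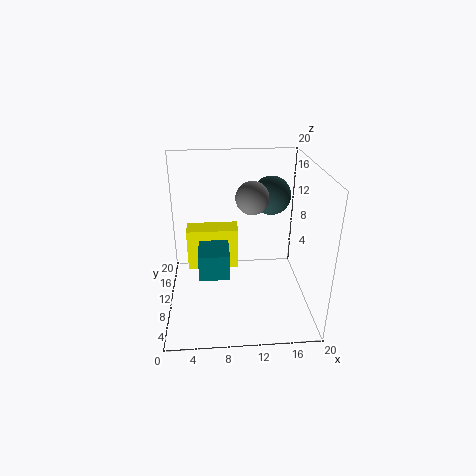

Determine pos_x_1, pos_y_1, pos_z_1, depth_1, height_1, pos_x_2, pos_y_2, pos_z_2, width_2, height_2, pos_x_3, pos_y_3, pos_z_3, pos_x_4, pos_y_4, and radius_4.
pos_x_1 = 4.75, pos_y_1 = 3, pos_z_1 = 8, depth_1 = 4.25, height_1 = 3.25, pos_x_2 = 3, pos_y_2 = 9.25, pos_z_2 = 5.75, width_2 = 7, height_2 = 5.75, pos_x_3 = 15.75, pos_y_3 = 17, pos_z_3 = 13.5, pos_x_4 = 12.5, pos_y_4 = 14.75, radius_4 = 2.5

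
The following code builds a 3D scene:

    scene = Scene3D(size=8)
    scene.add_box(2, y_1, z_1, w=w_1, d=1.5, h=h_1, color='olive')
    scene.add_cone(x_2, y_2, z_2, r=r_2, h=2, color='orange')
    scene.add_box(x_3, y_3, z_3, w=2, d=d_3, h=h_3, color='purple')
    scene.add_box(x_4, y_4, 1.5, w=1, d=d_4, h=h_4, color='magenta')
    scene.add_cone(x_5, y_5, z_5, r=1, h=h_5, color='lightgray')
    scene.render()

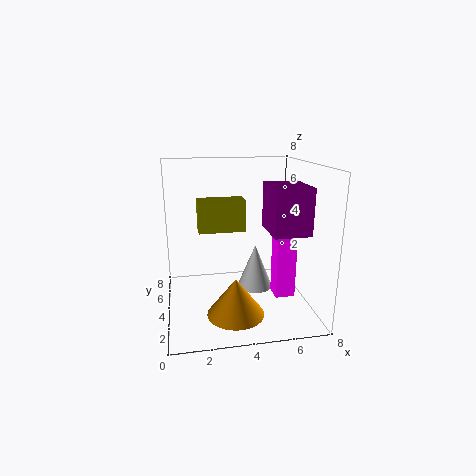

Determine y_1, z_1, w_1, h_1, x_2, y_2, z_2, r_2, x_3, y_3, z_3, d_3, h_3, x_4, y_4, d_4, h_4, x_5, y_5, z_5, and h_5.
y_1 = 6.5
z_1 = 3.5
w_1 = 3
h_1 = 2
x_2 = 3.5
y_2 = 2
z_2 = 0.5
r_2 = 1.5
x_3 = 5.5
y_3 = 2
z_3 = 4.5
d_3 = 2.5
h_3 = 2.5
x_4 = 5.5
y_4 = 1.5
d_4 = 1
h_4 = 3
x_5 = 5
y_5 = 4
z_5 = 1
h_5 = 2.5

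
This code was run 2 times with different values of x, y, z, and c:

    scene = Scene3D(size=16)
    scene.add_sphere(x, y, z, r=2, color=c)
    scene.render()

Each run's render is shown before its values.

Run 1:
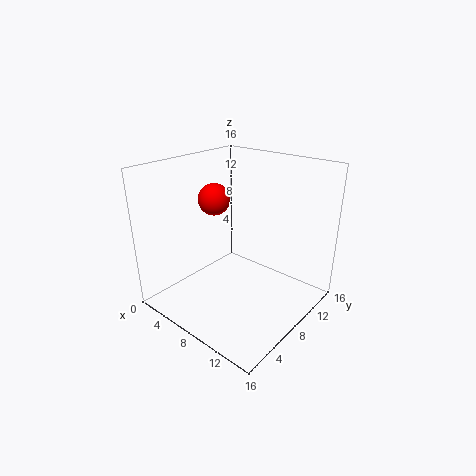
x = 2; y = 10.5; z = 10.5; c = 'red'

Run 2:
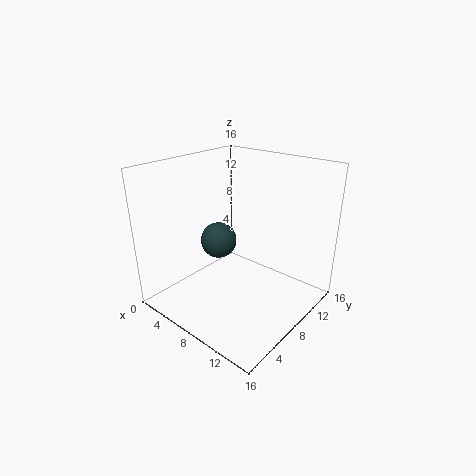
x = 6; y = 7; z = 7.5; c = 'darkslategray'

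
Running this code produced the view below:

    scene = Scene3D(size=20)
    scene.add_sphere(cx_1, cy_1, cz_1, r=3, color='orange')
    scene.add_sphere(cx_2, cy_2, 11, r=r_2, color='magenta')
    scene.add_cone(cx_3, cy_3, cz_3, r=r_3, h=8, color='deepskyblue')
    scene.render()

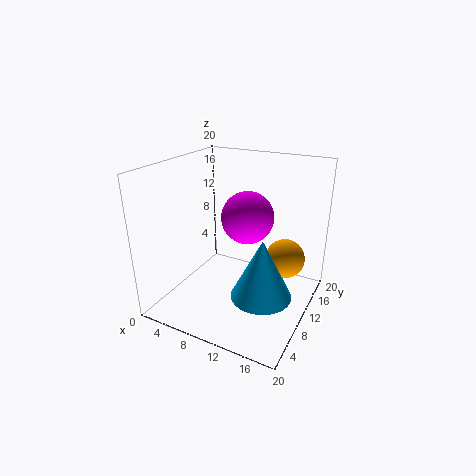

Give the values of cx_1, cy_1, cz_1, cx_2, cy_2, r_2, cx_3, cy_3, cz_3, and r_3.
cx_1 = 15, cy_1 = 16, cz_1 = 5, cx_2 = 9, cy_2 = 15, r_2 = 4, cx_3 = 15, cy_3 = 7, cz_3 = 4, r_3 = 4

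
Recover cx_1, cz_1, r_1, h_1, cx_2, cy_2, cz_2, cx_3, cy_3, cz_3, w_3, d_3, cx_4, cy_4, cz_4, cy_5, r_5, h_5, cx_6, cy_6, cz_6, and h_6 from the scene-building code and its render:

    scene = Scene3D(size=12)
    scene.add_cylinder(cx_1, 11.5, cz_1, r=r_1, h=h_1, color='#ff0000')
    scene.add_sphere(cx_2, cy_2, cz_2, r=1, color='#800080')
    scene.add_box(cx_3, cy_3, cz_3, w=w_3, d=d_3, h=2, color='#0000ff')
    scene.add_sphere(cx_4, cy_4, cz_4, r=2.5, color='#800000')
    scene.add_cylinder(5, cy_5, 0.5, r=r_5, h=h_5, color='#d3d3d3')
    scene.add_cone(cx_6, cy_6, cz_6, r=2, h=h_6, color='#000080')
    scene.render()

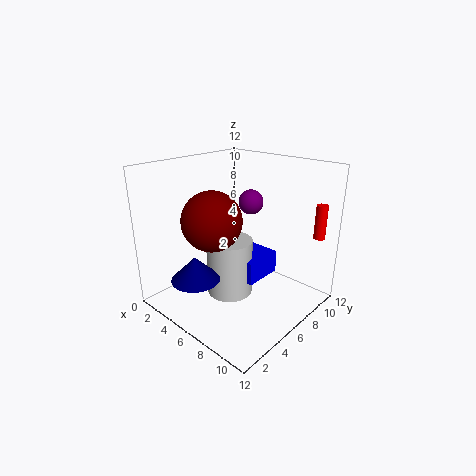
cx_1 = 10.5; cz_1 = 5.5; r_1 = 0.5; h_1 = 3; cx_2 = 6.5; cy_2 = 7; cz_2 = 9; cx_3 = 4.5; cy_3 = 6; cz_3 = 2; w_3 = 3; d_3 = 3.5; cx_4 = 4.5; cy_4 = 4.5; cz_4 = 7.5; cy_5 = 6; r_5 = 2; h_5 = 5; cx_6 = 4.5; cy_6 = 2.5; cz_6 = 3; h_6 = 2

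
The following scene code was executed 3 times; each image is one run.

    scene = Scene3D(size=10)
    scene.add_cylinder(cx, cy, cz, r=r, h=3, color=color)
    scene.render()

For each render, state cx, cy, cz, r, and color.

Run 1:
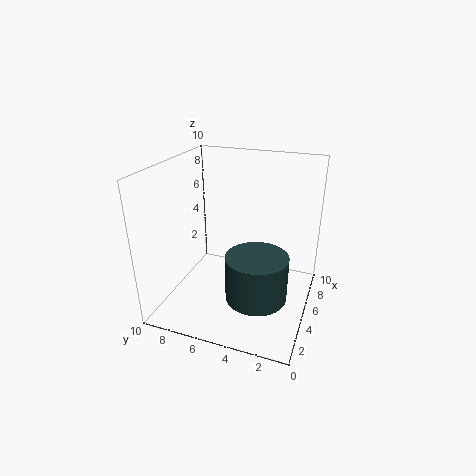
cx = 3, cy = 3, cz = 2, r = 2, color = 'darkslategray'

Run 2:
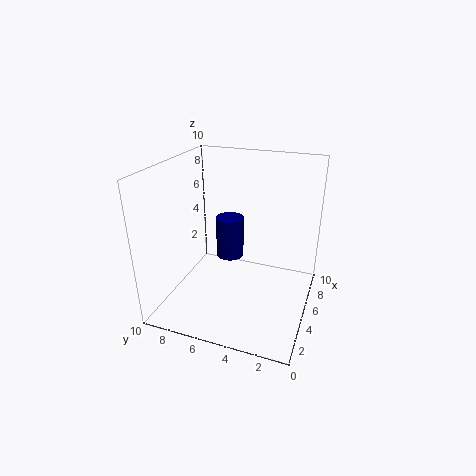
cx = 6, cy = 6, cz = 3, r = 1, color = 'navy'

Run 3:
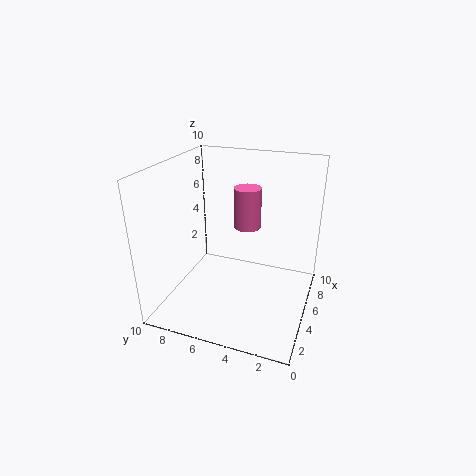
cx = 7, cy = 5, cz = 5, r = 1, color = 'hotpink'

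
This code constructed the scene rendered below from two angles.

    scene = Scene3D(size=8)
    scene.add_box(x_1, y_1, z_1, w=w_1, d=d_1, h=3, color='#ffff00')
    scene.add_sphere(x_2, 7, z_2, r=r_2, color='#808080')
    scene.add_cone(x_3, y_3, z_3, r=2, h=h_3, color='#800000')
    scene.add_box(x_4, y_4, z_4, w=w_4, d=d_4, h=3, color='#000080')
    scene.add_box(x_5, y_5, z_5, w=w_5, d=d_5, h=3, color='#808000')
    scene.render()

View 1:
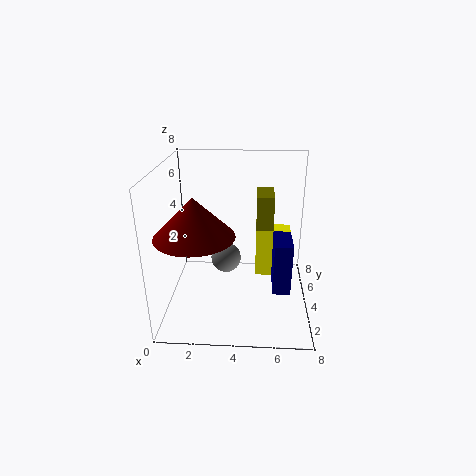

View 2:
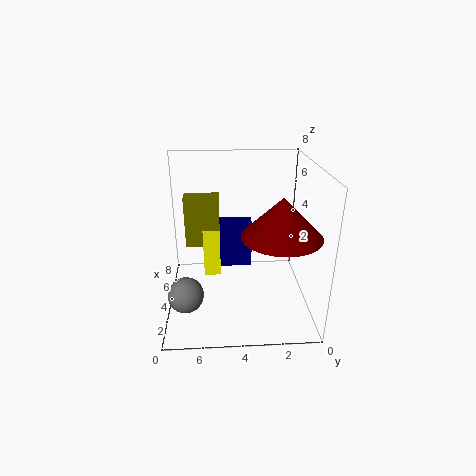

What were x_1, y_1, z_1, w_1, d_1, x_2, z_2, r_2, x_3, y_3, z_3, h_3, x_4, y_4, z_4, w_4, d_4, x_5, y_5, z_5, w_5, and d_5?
x_1 = 5
y_1 = 5
z_1 = 1
w_1 = 2
d_1 = 1
x_2 = 3
z_2 = 1
r_2 = 1
x_3 = 2
y_3 = 2
z_3 = 5
h_3 = 2
x_4 = 6
y_4 = 3
z_4 = 1
w_4 = 1
d_4 = 3
x_5 = 5
y_5 = 5
z_5 = 3
w_5 = 1
d_5 = 2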